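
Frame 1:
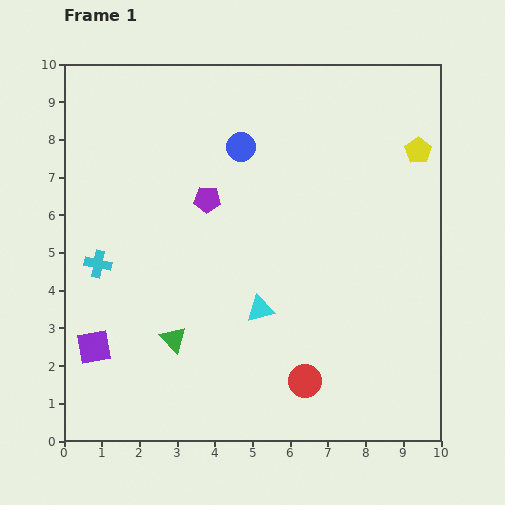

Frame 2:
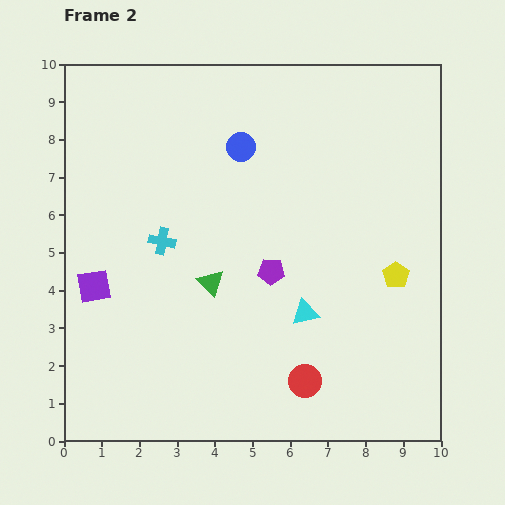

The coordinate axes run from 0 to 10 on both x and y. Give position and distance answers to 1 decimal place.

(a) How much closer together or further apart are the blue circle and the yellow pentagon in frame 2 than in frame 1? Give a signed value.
+0.6

Distance in frame 1: 4.7. Distance in frame 2: 5.3.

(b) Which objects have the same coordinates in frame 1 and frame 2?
the blue circle, the red circle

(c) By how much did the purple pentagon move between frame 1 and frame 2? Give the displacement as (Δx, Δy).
(1.7, -1.9)

The purple pentagon was at (3.8, 6.4) in frame 1 and (5.5, 4.5) in frame 2.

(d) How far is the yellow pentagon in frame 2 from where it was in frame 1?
3.4

The yellow pentagon moved from (9.4, 7.7) to (8.8, 4.4), a distance of √(0.6² + 3.3²) ≈ 3.4.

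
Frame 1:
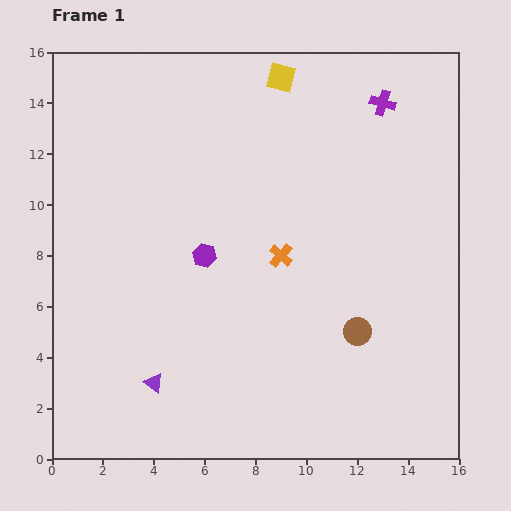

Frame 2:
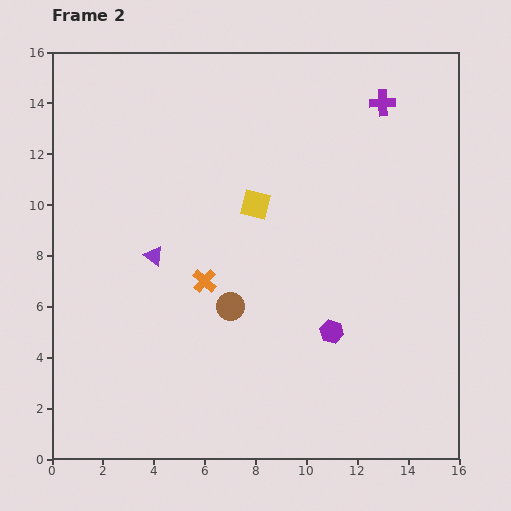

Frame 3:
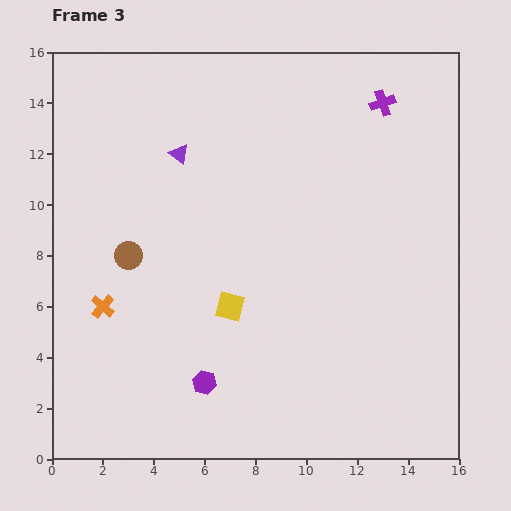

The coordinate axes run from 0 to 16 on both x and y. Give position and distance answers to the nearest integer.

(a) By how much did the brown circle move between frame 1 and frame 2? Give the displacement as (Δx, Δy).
(-5, 1)

The brown circle was at (12, 5) in frame 1 and (7, 6) in frame 2.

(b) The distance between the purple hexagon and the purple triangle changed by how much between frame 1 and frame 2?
+3

Distance in frame 1: 5. Distance in frame 2: 8.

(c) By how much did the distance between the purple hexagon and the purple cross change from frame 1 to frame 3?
+4

Distance in frame 1: 9. Distance in frame 3: 13.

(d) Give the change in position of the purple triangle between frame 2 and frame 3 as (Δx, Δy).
(1, 4)

The purple triangle was at (4, 8) in frame 2 and (5, 12) in frame 3.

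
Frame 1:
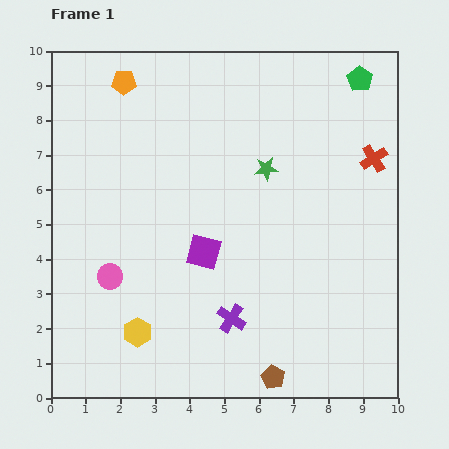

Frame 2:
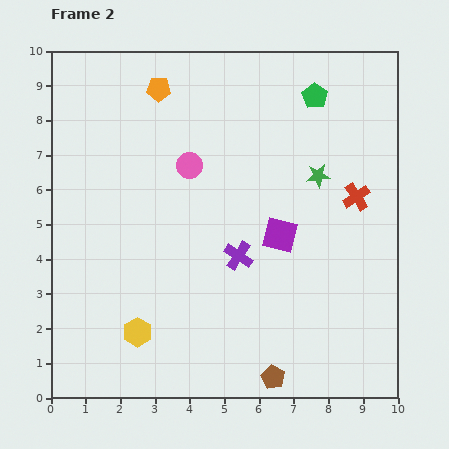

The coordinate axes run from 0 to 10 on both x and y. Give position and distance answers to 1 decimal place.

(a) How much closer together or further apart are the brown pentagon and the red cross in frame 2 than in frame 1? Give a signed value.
-1.2

Distance in frame 1: 6.9. Distance in frame 2: 5.7.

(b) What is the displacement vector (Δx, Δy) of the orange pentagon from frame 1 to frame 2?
(1.0, -0.2)

The orange pentagon was at (2.1, 9.1) in frame 1 and (3.1, 8.9) in frame 2.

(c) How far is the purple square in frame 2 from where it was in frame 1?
2.3

The purple square moved from (4.4, 4.2) to (6.6, 4.7), a distance of √(2.2² + 0.5²) ≈ 2.3.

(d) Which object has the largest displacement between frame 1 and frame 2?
the pink circle

(moved 3.9; next 2.3)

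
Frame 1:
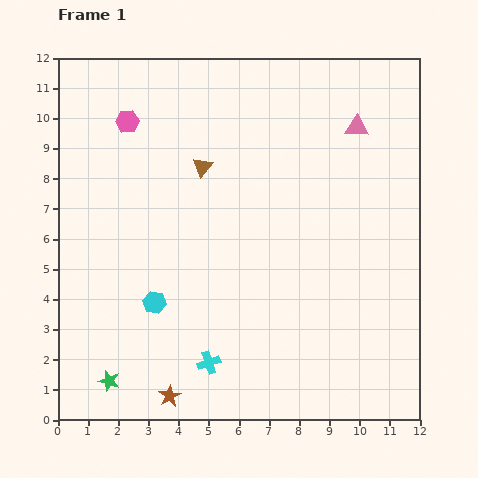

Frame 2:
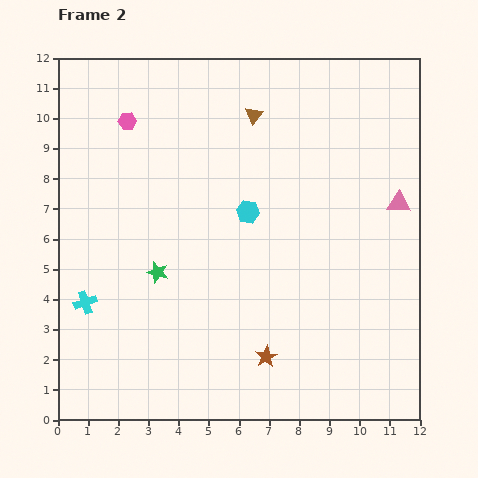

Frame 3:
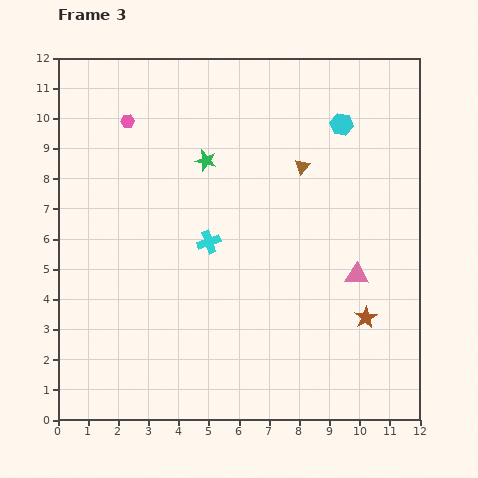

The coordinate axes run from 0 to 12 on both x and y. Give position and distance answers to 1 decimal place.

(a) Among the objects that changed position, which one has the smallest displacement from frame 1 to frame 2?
the brown triangle

(moved 2.4)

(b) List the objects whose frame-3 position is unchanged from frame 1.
the pink hexagon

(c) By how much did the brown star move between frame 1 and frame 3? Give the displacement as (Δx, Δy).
(6.5, 2.6)

The brown star was at (3.7, 0.8) in frame 1 and (10.2, 3.4) in frame 3.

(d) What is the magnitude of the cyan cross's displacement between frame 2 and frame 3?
4.6

The cyan cross moved from (0.9, 3.9) to (5.0, 5.9), a distance of √(4.1² + 2.0²) ≈ 4.6.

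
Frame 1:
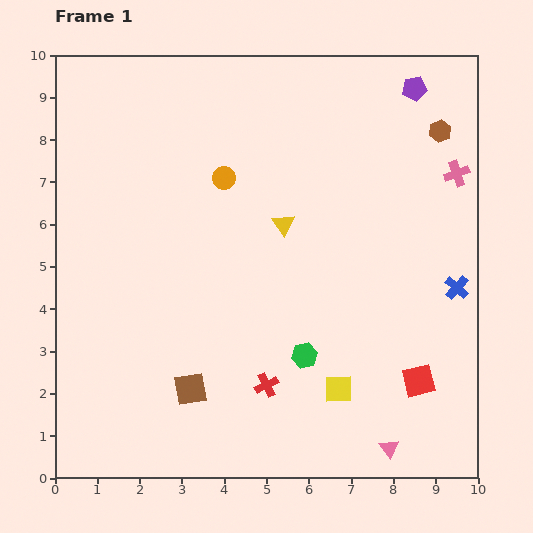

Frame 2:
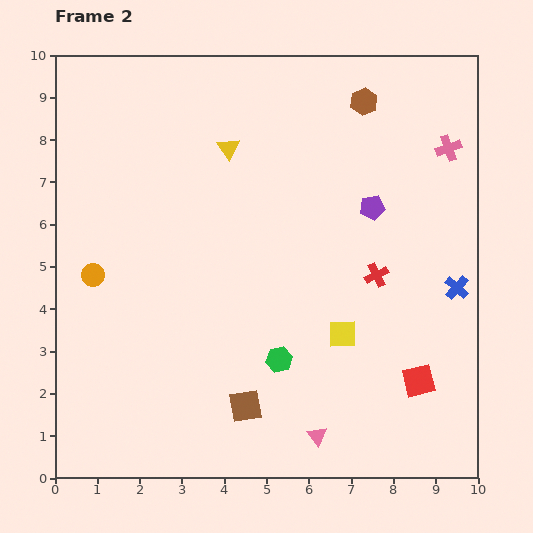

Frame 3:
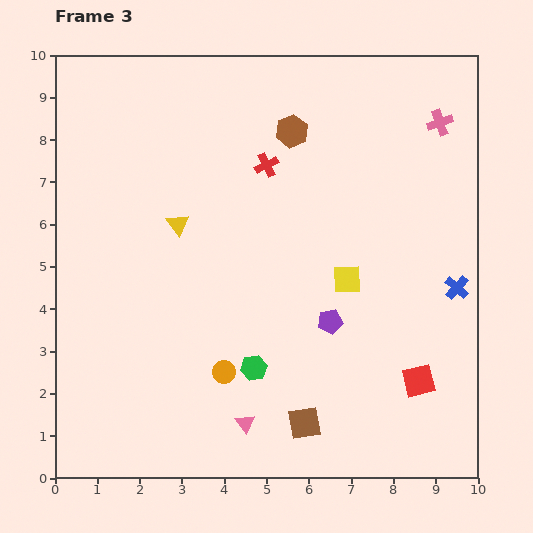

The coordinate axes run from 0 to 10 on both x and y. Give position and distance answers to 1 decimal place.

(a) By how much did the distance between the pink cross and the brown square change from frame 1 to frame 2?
-0.3

Distance in frame 1: 8.1. Distance in frame 2: 7.8.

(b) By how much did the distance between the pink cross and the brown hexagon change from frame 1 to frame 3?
+2.4

Distance in frame 1: 1.1. Distance in frame 3: 3.5.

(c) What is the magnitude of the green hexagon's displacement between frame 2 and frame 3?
0.6

The green hexagon moved from (5.3, 2.8) to (4.7, 2.6), a distance of √(0.6² + 0.2²) ≈ 0.6.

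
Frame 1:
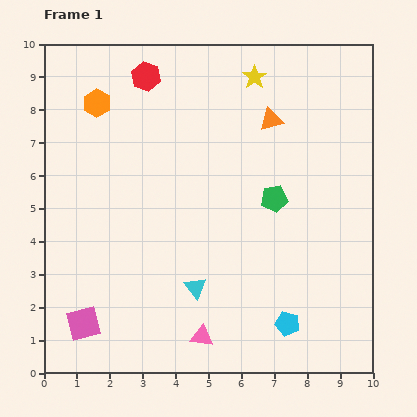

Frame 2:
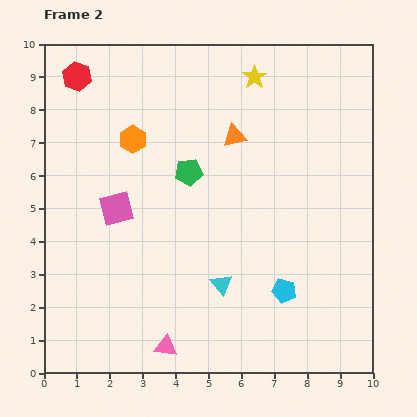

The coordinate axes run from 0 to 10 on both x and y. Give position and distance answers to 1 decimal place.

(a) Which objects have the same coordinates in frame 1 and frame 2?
the yellow star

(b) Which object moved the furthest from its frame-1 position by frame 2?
the pink square

(moved 3.6; next 2.7)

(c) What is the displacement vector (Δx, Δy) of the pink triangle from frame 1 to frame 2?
(-1.1, -0.3)

The pink triangle was at (4.8, 1.1) in frame 1 and (3.7, 0.8) in frame 2.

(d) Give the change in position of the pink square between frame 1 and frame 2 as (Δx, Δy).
(1.0, 3.5)

The pink square was at (1.2, 1.5) in frame 1 and (2.2, 5.0) in frame 2.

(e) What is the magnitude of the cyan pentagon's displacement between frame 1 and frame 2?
1.0

The cyan pentagon moved from (7.4, 1.5) to (7.3, 2.5), a distance of √(0.1² + 1.0²) ≈ 1.0.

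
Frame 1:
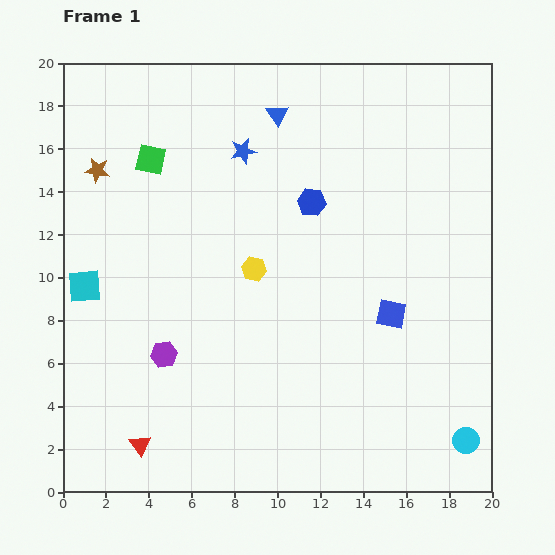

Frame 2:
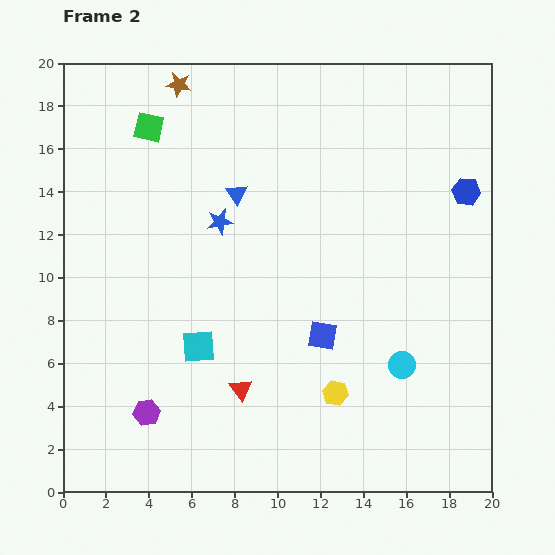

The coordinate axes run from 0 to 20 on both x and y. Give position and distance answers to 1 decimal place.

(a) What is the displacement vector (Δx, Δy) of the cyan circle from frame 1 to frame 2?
(-3.0, 3.5)

The cyan circle was at (18.8, 2.4) in frame 1 and (15.8, 5.9) in frame 2.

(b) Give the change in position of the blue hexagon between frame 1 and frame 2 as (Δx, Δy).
(7.2, 0.5)

The blue hexagon was at (11.6, 13.5) in frame 1 and (18.8, 14.0) in frame 2.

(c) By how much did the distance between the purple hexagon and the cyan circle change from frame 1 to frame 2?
-2.6

Distance in frame 1: 14.7. Distance in frame 2: 12.1.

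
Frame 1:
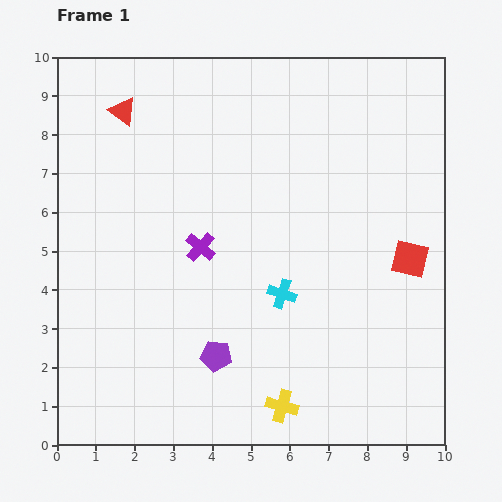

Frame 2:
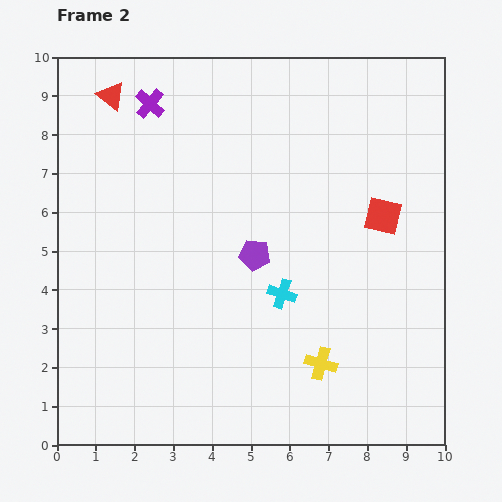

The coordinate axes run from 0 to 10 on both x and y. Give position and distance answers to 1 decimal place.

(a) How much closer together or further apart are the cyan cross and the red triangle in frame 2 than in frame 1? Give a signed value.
+0.5

Distance in frame 1: 6.2. Distance in frame 2: 6.7.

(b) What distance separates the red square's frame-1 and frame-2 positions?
1.3

The red square moved from (9.1, 4.8) to (8.4, 5.9), a distance of √(0.7² + 1.1²) ≈ 1.3.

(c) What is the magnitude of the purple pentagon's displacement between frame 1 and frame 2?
2.8

The purple pentagon moved from (4.1, 2.3) to (5.1, 4.9), a distance of √(1.0² + 2.6²) ≈ 2.8.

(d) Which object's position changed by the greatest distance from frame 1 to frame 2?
the purple cross

(moved 3.9; next 2.8)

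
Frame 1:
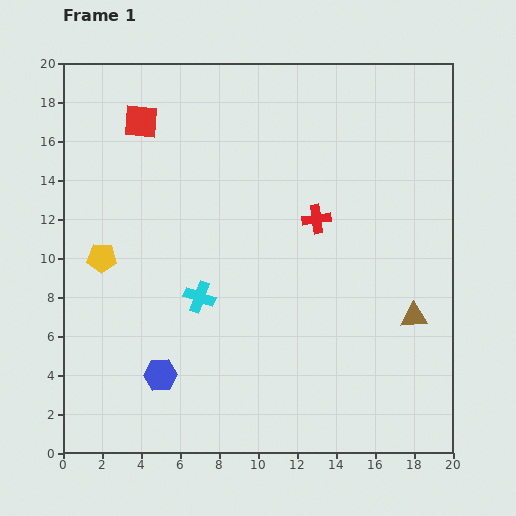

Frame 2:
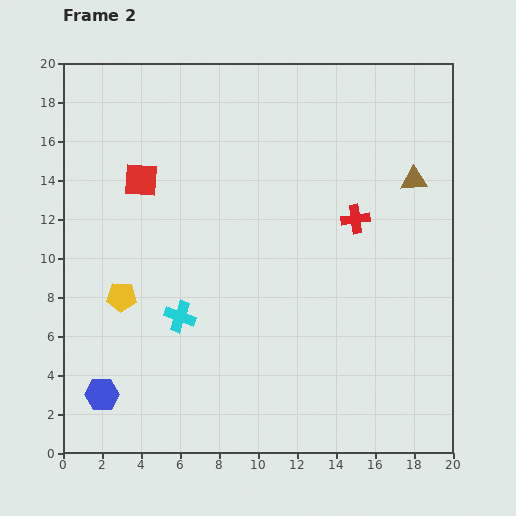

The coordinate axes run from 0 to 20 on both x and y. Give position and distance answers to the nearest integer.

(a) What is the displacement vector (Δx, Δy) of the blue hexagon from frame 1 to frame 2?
(-3, -1)

The blue hexagon was at (5, 4) in frame 1 and (2, 3) in frame 2.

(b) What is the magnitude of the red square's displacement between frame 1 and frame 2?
3

The red square moved from (4, 17) to (4, 14), a distance of √(0² + 3²) ≈ 3.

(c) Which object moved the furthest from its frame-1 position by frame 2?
the brown triangle

(moved 7; next 3)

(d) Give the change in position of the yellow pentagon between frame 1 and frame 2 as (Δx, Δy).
(1, -2)

The yellow pentagon was at (2, 10) in frame 1 and (3, 8) in frame 2.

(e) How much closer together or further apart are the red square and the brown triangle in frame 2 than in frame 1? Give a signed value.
-3

Distance in frame 1: 17. Distance in frame 2: 14.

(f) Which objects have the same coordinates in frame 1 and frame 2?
none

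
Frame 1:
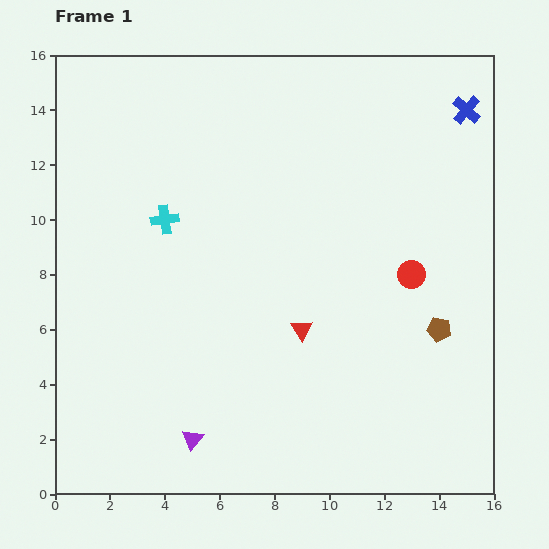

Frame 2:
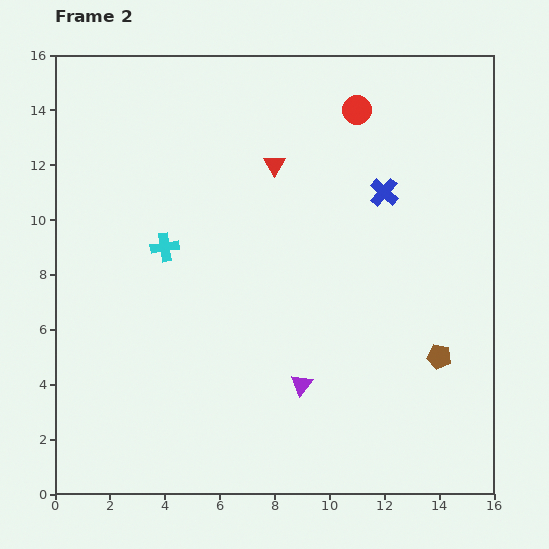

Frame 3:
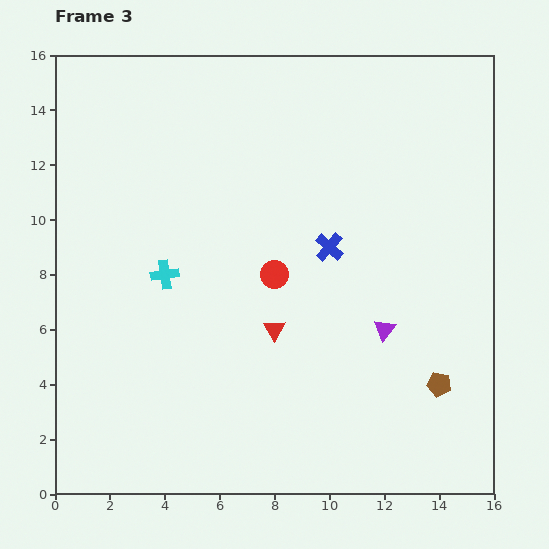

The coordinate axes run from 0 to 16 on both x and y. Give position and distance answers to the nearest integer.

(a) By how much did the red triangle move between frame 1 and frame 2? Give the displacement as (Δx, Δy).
(-1, 6)

The red triangle was at (9, 6) in frame 1 and (8, 12) in frame 2.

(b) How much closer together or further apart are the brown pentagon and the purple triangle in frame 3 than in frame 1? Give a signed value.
-7

Distance in frame 1: 10. Distance in frame 3: 3.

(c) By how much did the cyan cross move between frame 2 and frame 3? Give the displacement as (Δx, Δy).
(0, -1)

The cyan cross was at (4, 9) in frame 2 and (4, 8) in frame 3.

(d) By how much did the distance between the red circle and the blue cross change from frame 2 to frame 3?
-1

Distance in frame 2: 3. Distance in frame 3: 2.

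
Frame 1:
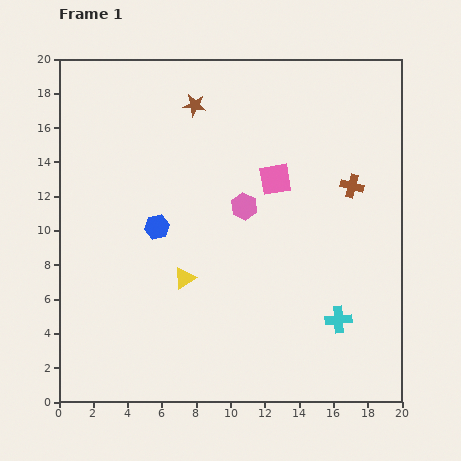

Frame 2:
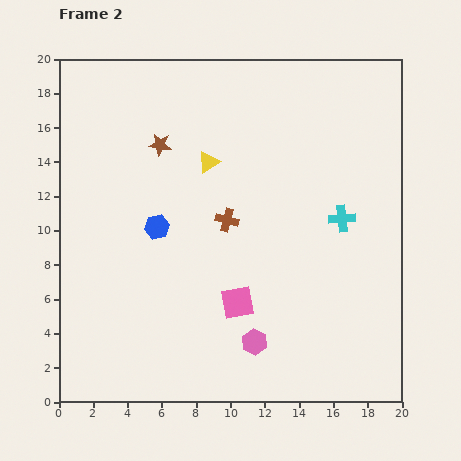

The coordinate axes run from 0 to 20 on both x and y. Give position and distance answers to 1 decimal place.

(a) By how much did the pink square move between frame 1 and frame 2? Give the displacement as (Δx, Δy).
(-2.2, -7.2)

The pink square was at (12.6, 13.0) in frame 1 and (10.4, 5.8) in frame 2.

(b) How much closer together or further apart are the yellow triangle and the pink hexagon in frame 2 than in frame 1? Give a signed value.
+5.3

Distance in frame 1: 5.5. Distance in frame 2: 10.8.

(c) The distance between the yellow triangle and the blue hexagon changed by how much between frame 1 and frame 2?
+1.4

Distance in frame 1: 3.4. Distance in frame 2: 4.8.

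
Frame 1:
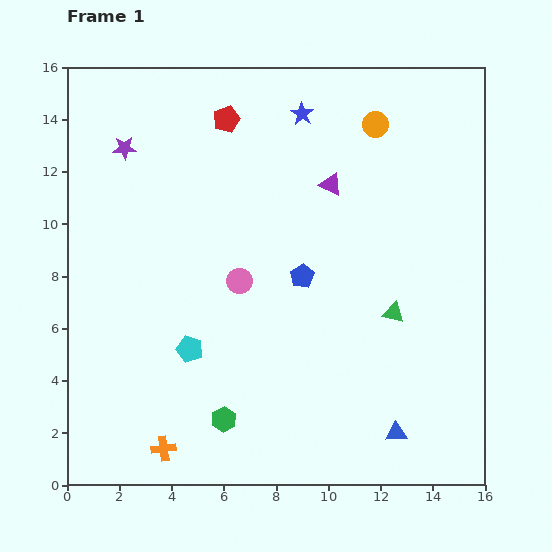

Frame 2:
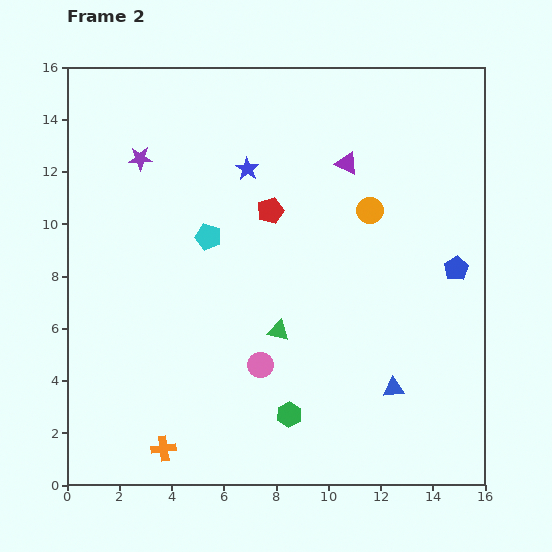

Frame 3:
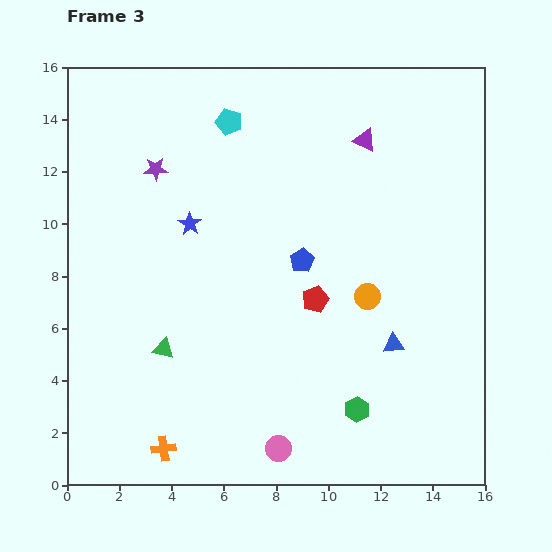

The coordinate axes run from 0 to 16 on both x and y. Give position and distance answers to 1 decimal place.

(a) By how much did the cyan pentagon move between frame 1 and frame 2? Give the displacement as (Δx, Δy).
(0.7, 4.3)

The cyan pentagon was at (4.7, 5.2) in frame 1 and (5.4, 9.5) in frame 2.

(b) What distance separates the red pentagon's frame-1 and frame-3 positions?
7.7

The red pentagon moved from (6.1, 14.0) to (9.5, 7.1), a distance of √(3.4² + 6.9²) ≈ 7.7.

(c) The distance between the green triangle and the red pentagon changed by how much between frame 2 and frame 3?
+1.5

Distance in frame 2: 4.6. Distance in frame 3: 6.1.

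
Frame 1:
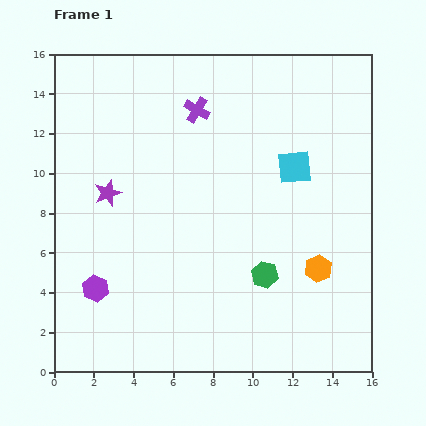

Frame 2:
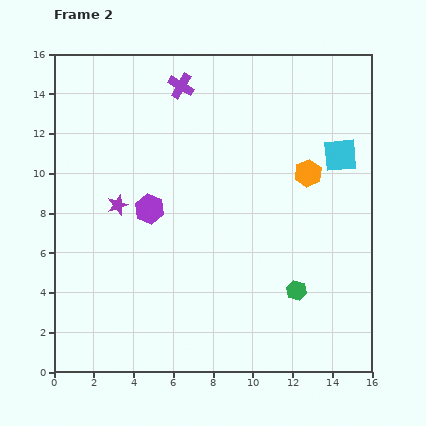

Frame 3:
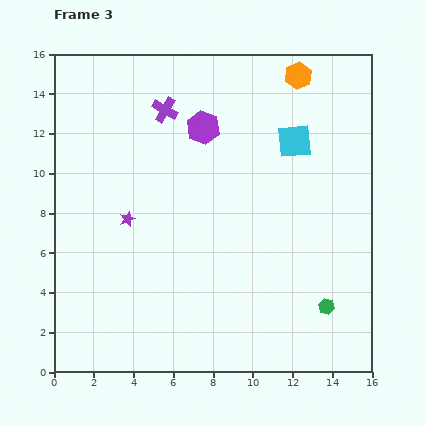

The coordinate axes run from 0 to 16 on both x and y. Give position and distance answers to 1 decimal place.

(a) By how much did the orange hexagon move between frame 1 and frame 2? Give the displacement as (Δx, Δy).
(-0.5, 4.8)

The orange hexagon was at (13.3, 5.2) in frame 1 and (12.8, 10.0) in frame 2.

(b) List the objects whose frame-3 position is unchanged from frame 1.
none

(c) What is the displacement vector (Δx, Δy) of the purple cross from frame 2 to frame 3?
(-0.8, -1.2)

The purple cross was at (6.4, 14.4) in frame 2 and (5.6, 13.2) in frame 3.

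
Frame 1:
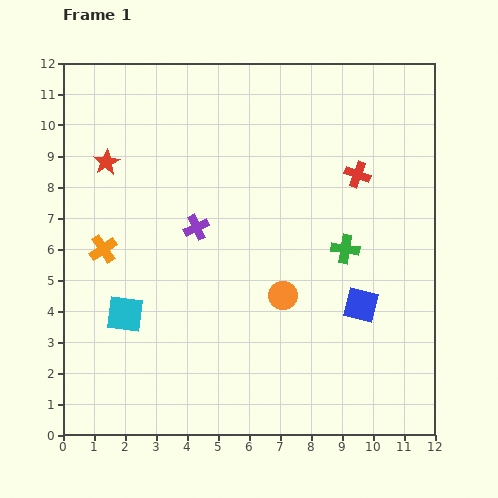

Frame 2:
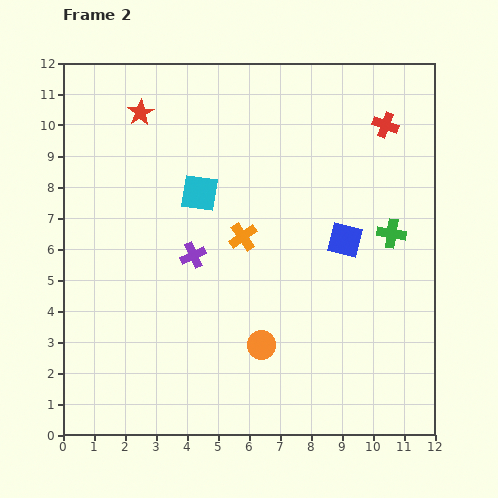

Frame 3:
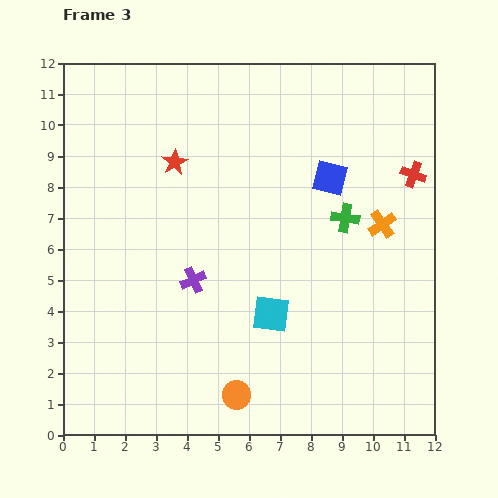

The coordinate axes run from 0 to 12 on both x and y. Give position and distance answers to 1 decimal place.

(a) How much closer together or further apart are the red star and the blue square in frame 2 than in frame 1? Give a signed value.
-1.6

Distance in frame 1: 9.4. Distance in frame 2: 7.8.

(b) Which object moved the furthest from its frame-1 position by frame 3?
the orange cross

(moved 9.0; next 4.7)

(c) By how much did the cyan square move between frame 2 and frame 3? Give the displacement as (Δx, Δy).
(2.3, -3.9)

The cyan square was at (4.4, 7.8) in frame 2 and (6.7, 3.9) in frame 3.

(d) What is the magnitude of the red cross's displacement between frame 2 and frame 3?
1.8

The red cross moved from (10.4, 10.0) to (11.3, 8.4), a distance of √(0.9² + 1.6²) ≈ 1.8.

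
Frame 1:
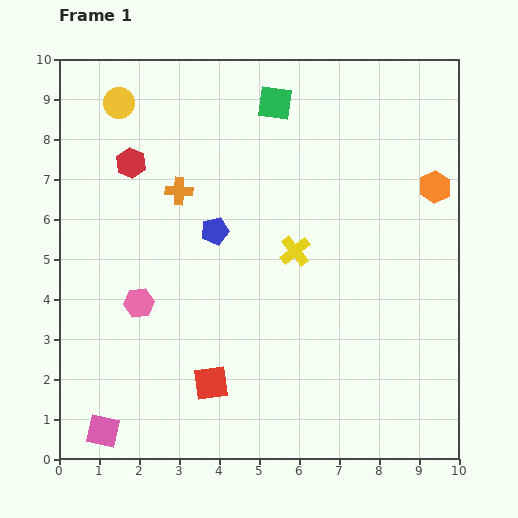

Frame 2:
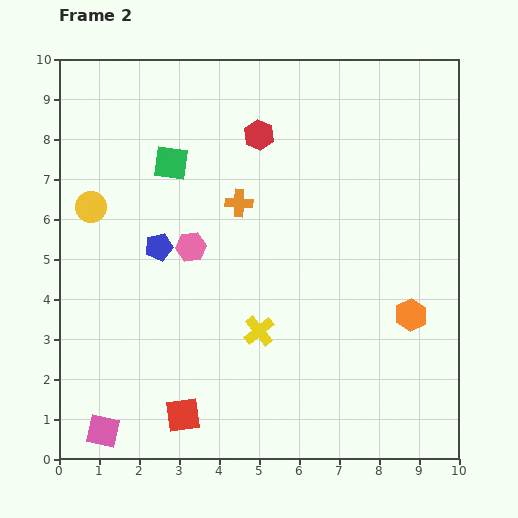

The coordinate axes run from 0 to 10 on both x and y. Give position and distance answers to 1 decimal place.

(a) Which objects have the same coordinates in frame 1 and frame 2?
the pink square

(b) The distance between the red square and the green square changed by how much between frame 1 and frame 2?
-0.9

Distance in frame 1: 7.2. Distance in frame 2: 6.3.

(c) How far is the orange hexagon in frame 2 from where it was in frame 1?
3.3

The orange hexagon moved from (9.4, 6.8) to (8.8, 3.6), a distance of √(0.6² + 3.2²) ≈ 3.3.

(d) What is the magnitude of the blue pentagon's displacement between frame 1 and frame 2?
1.5

The blue pentagon moved from (3.9, 5.7) to (2.5, 5.3), a distance of √(1.4² + 0.4²) ≈ 1.5.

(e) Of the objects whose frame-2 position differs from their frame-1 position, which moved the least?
the red square

(moved 1.1)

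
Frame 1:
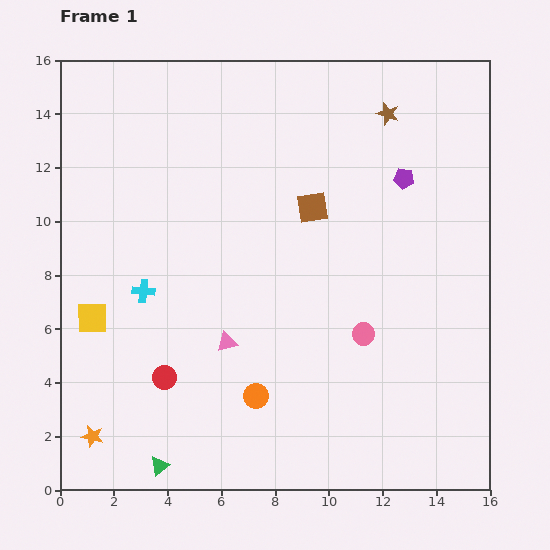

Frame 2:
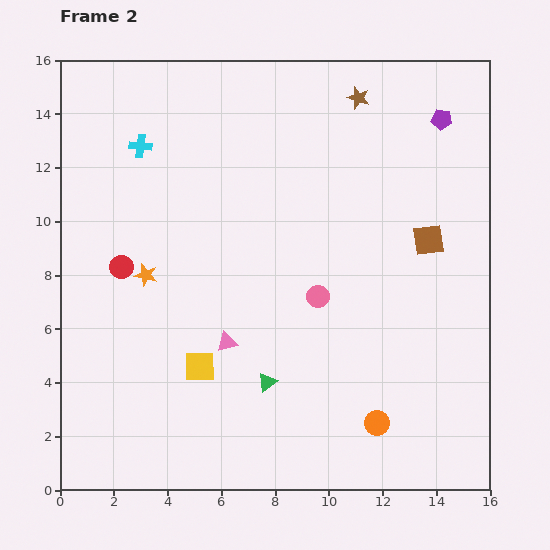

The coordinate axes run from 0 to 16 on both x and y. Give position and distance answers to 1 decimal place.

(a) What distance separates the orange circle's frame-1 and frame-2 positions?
4.6

The orange circle moved from (7.3, 3.5) to (11.8, 2.5), a distance of √(4.5² + 1.0²) ≈ 4.6.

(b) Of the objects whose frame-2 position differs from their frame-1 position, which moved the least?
the brown star

(moved 1.3)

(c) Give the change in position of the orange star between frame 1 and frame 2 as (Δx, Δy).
(2.0, 6.0)

The orange star was at (1.2, 2.0) in frame 1 and (3.2, 8.0) in frame 2.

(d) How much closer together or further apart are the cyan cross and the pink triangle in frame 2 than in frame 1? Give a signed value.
+4.4

Distance in frame 1: 3.6. Distance in frame 2: 8.0.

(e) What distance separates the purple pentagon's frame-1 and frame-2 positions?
2.6

The purple pentagon moved from (12.8, 11.6) to (14.2, 13.8), a distance of √(1.4² + 2.2²) ≈ 2.6.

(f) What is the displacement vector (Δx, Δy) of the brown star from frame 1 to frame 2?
(-1.1, 0.6)

The brown star was at (12.2, 14.0) in frame 1 and (11.1, 14.6) in frame 2.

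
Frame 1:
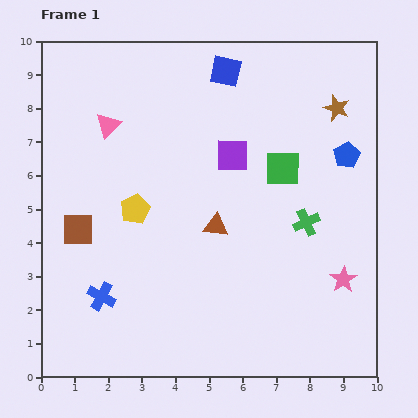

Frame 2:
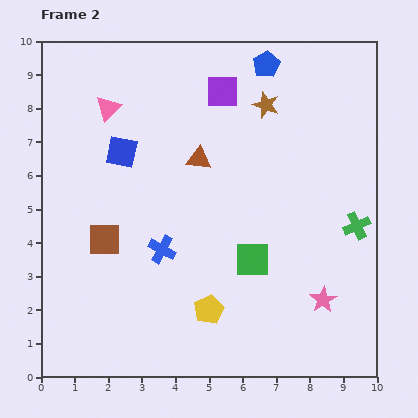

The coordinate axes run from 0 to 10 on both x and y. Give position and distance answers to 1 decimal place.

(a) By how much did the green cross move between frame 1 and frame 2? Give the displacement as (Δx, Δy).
(1.5, -0.1)

The green cross was at (7.9, 4.6) in frame 1 and (9.4, 4.5) in frame 2.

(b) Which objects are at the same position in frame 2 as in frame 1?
none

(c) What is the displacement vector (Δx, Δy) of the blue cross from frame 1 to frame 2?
(1.8, 1.4)

The blue cross was at (1.8, 2.4) in frame 1 and (3.6, 3.8) in frame 2.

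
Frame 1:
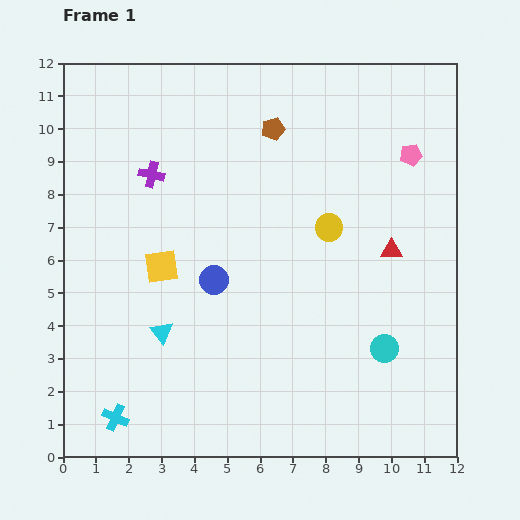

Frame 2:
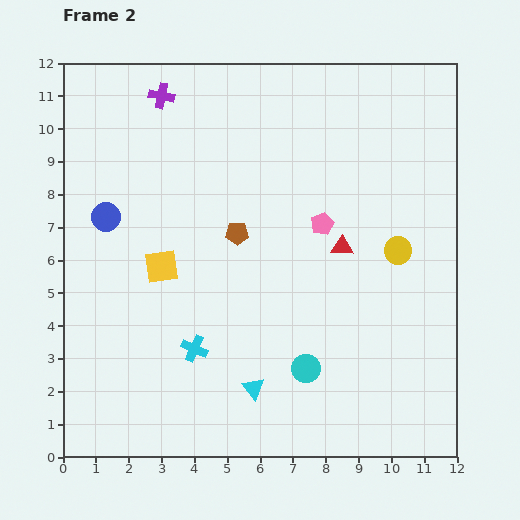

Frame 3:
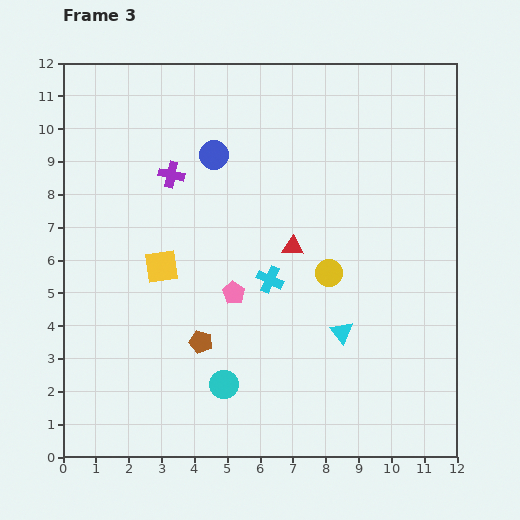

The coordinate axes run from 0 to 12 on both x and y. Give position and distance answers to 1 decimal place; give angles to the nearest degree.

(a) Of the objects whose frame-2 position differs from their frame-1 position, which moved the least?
the red triangle

(moved 1.5)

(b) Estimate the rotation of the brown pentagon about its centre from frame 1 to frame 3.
30° clockwise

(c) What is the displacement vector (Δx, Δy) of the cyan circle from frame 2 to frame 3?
(-2.5, -0.5)

The cyan circle was at (7.4, 2.7) in frame 2 and (4.9, 2.2) in frame 3.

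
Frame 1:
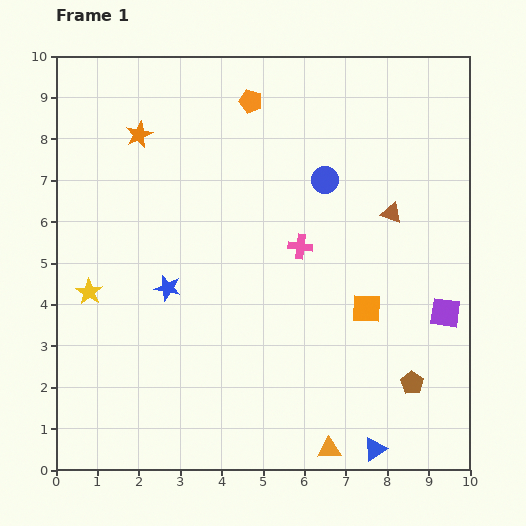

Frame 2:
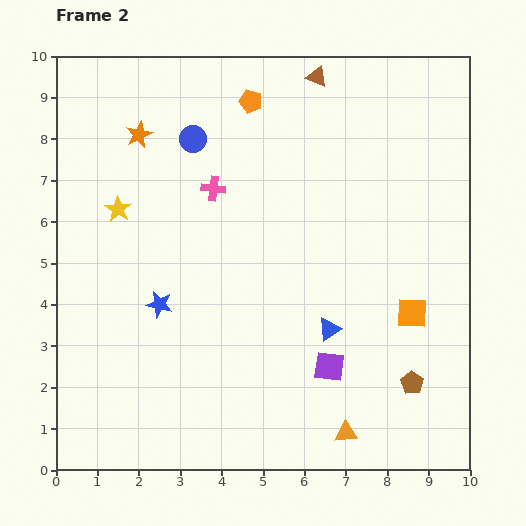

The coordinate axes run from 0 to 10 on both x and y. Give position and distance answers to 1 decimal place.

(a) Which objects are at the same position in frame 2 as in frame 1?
the brown pentagon, the orange star, the orange pentagon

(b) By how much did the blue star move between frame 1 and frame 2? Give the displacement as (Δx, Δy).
(-0.2, -0.4)

The blue star was at (2.7, 4.4) in frame 1 and (2.5, 4.0) in frame 2.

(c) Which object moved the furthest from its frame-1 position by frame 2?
the brown triangle

(moved 3.8; next 3.4)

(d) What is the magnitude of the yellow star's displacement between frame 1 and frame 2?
2.1

The yellow star moved from (0.8, 4.3) to (1.5, 6.3), a distance of √(0.7² + 2.0²) ≈ 2.1.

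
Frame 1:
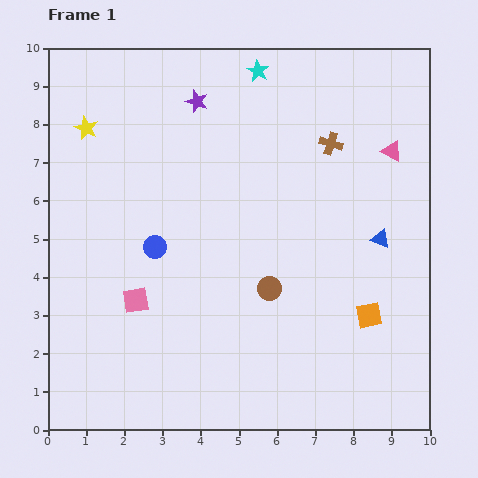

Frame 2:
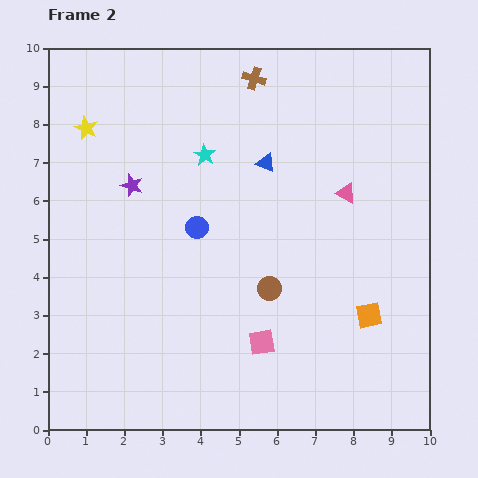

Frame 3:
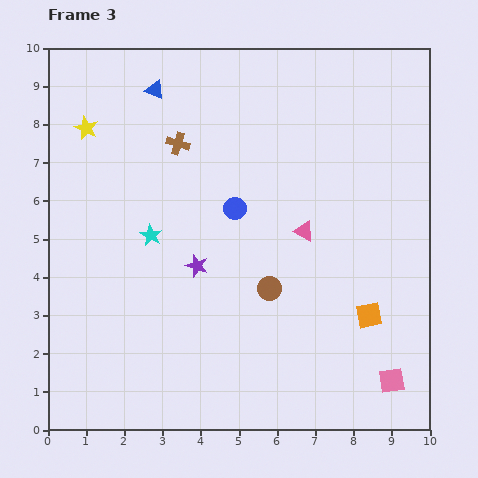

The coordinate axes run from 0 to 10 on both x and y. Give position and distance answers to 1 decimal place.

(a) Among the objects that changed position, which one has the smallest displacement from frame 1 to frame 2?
the blue circle

(moved 1.2)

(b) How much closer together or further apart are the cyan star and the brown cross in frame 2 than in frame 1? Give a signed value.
-0.3

Distance in frame 1: 2.7. Distance in frame 2: 2.4.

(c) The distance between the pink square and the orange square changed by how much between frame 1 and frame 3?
-4.3

Distance in frame 1: 6.1. Distance in frame 3: 1.8.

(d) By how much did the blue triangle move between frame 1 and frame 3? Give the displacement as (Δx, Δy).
(-5.9, 3.9)

The blue triangle was at (8.7, 5.0) in frame 1 and (2.8, 8.9) in frame 3.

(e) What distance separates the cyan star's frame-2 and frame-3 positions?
2.5

The cyan star moved from (4.1, 7.2) to (2.7, 5.1), a distance of √(1.4² + 2.1²) ≈ 2.5.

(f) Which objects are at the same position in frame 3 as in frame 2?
the brown circle, the yellow star, the orange square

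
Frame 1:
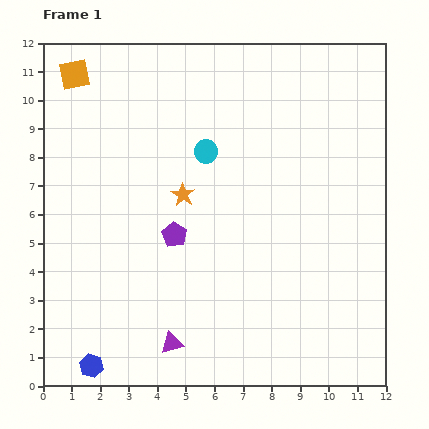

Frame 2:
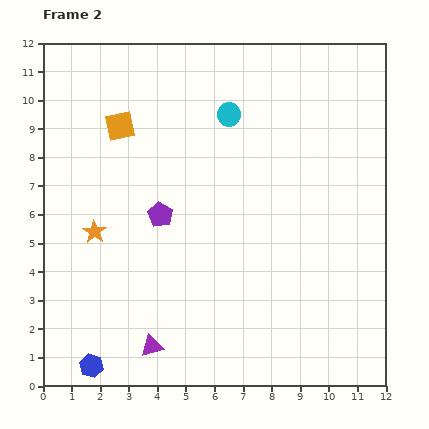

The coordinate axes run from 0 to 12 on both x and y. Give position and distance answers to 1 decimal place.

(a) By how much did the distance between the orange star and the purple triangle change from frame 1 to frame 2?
-0.7

Distance in frame 1: 5.2. Distance in frame 2: 4.5.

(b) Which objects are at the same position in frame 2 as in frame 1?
the blue hexagon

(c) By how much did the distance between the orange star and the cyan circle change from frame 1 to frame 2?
+4.5

Distance in frame 1: 1.7. Distance in frame 2: 6.2.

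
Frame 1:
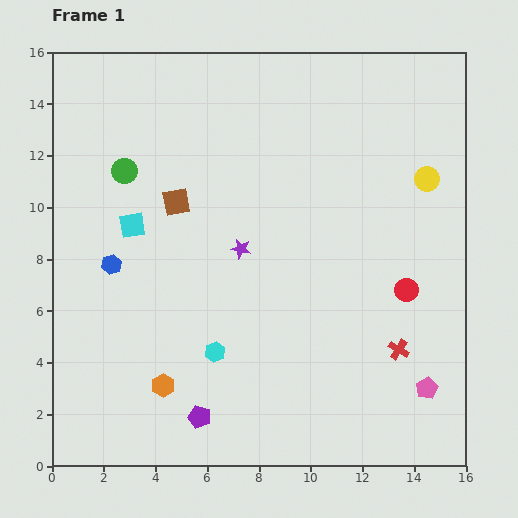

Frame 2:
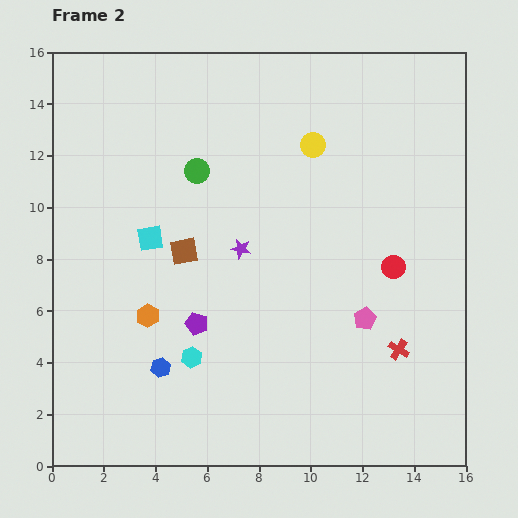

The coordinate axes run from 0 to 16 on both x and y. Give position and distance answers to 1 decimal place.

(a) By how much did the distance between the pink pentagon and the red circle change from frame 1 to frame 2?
-1.6

Distance in frame 1: 3.9. Distance in frame 2: 2.3.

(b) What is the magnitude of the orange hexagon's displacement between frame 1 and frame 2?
2.8

The orange hexagon moved from (4.3, 3.1) to (3.7, 5.8), a distance of √(0.6² + 2.7²) ≈ 2.8.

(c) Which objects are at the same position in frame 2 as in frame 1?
the red cross, the purple star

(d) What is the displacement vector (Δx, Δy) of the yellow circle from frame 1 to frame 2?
(-4.4, 1.3)

The yellow circle was at (14.5, 11.1) in frame 1 and (10.1, 12.4) in frame 2.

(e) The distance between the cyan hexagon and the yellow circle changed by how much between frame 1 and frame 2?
-1.1

Distance in frame 1: 10.6. Distance in frame 2: 9.5.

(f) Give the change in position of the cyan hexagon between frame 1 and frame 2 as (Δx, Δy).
(-0.9, -0.2)

The cyan hexagon was at (6.3, 4.4) in frame 1 and (5.4, 4.2) in frame 2.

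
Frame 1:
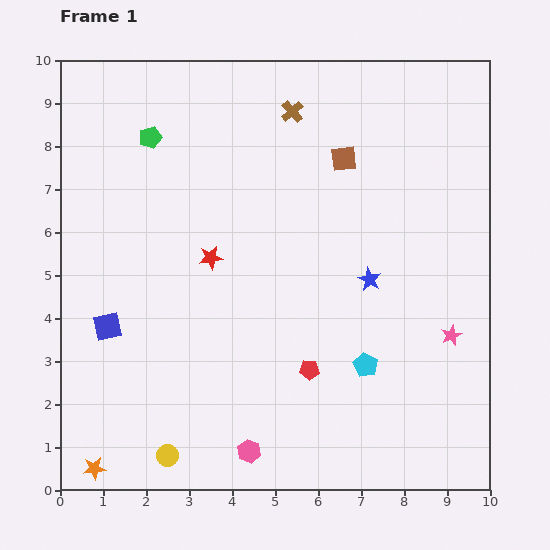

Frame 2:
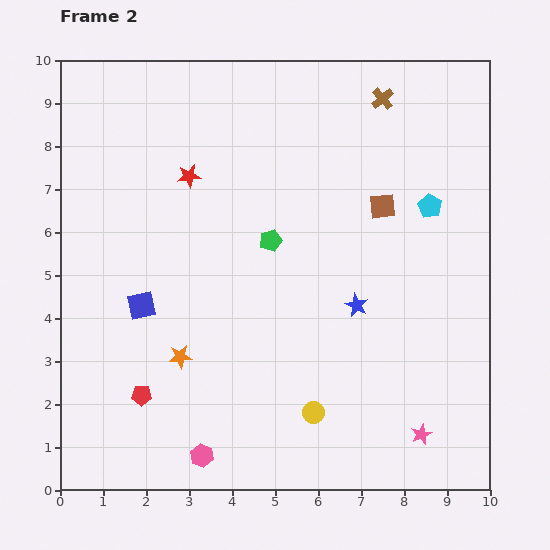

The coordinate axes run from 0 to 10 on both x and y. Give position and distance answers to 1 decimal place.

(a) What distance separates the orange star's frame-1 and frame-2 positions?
3.3

The orange star moved from (0.8, 0.5) to (2.8, 3.1), a distance of √(2.0² + 2.6²) ≈ 3.3.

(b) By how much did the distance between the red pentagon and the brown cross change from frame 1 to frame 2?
+2.9

Distance in frame 1: 6.0. Distance in frame 2: 8.9.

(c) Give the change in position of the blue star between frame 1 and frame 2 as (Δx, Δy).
(-0.3, -0.6)

The blue star was at (7.2, 4.9) in frame 1 and (6.9, 4.3) in frame 2.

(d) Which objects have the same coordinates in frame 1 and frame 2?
none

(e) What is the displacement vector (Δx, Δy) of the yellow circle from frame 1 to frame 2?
(3.4, 1.0)

The yellow circle was at (2.5, 0.8) in frame 1 and (5.9, 1.8) in frame 2.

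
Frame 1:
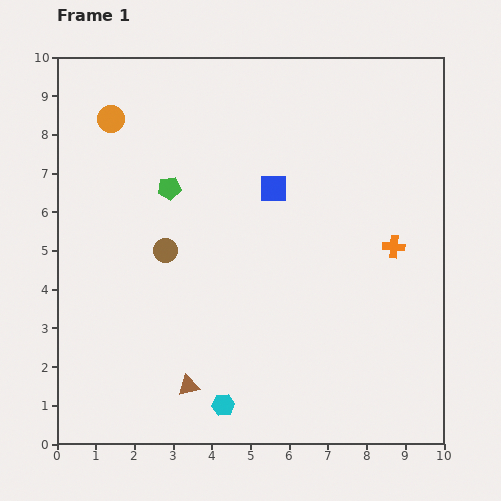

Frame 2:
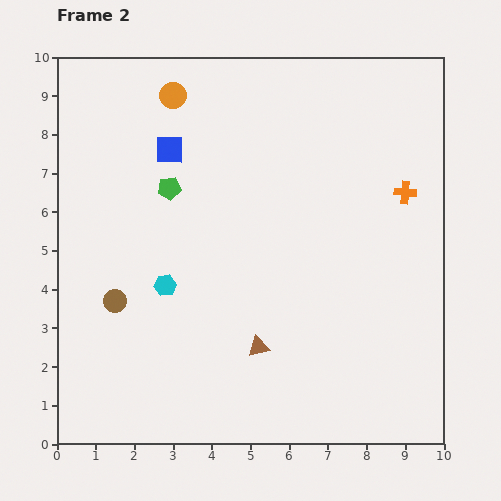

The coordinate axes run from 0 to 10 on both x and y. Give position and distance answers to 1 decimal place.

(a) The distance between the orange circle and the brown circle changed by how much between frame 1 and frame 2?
+1.8

Distance in frame 1: 3.7. Distance in frame 2: 5.5.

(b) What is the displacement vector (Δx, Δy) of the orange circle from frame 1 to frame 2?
(1.6, 0.6)

The orange circle was at (1.4, 8.4) in frame 1 and (3.0, 9.0) in frame 2.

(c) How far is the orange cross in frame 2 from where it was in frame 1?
1.4

The orange cross moved from (8.7, 5.1) to (9.0, 6.5), a distance of √(0.3² + 1.4²) ≈ 1.4.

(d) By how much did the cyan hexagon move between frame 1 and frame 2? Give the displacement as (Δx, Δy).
(-1.5, 3.1)

The cyan hexagon was at (4.3, 1.0) in frame 1 and (2.8, 4.1) in frame 2.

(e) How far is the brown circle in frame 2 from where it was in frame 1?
1.8

The brown circle moved from (2.8, 5.0) to (1.5, 3.7), a distance of √(1.3² + 1.3²) ≈ 1.8.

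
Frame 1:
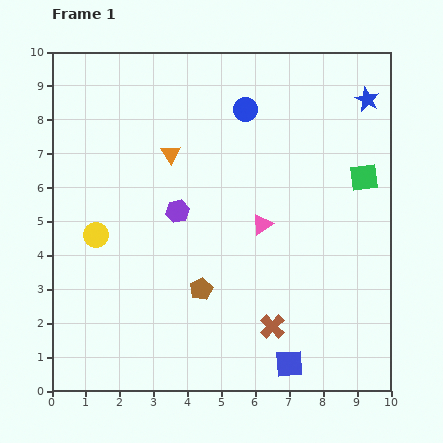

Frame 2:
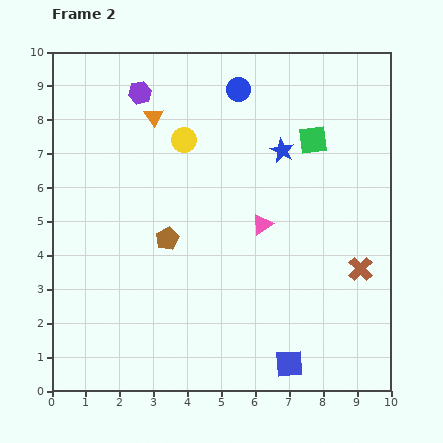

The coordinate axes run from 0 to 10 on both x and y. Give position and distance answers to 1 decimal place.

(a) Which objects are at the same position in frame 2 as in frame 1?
the pink triangle, the blue square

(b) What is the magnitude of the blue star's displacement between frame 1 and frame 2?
2.9

The blue star moved from (9.3, 8.6) to (6.8, 7.1), a distance of √(2.5² + 1.5²) ≈ 2.9.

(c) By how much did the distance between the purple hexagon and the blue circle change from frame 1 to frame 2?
-0.7

Distance in frame 1: 3.6. Distance in frame 2: 2.9.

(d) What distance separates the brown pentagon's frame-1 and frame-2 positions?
1.8

The brown pentagon moved from (4.4, 3.0) to (3.4, 4.5), a distance of √(1.0² + 1.5²) ≈ 1.8.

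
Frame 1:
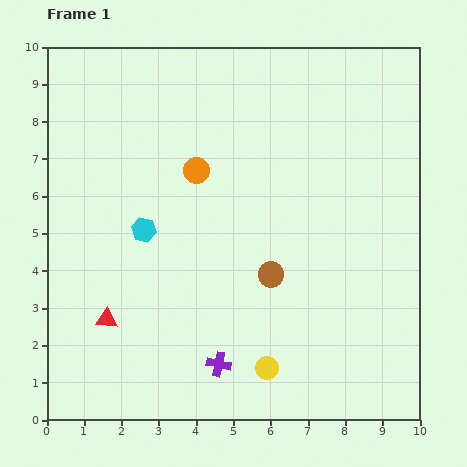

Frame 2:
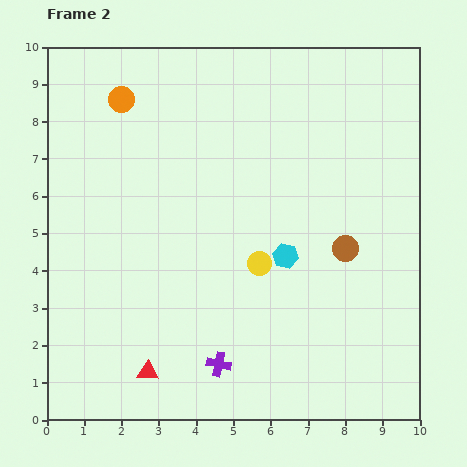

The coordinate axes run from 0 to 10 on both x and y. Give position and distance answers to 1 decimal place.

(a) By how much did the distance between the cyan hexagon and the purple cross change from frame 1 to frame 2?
-0.7

Distance in frame 1: 4.1. Distance in frame 2: 3.4.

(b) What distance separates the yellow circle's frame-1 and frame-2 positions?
2.8

The yellow circle moved from (5.9, 1.4) to (5.7, 4.2), a distance of √(0.2² + 2.8²) ≈ 2.8.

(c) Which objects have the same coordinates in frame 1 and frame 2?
the purple cross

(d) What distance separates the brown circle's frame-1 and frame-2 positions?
2.1

The brown circle moved from (6.0, 3.9) to (8.0, 4.6), a distance of √(2.0² + 0.7²) ≈ 2.1.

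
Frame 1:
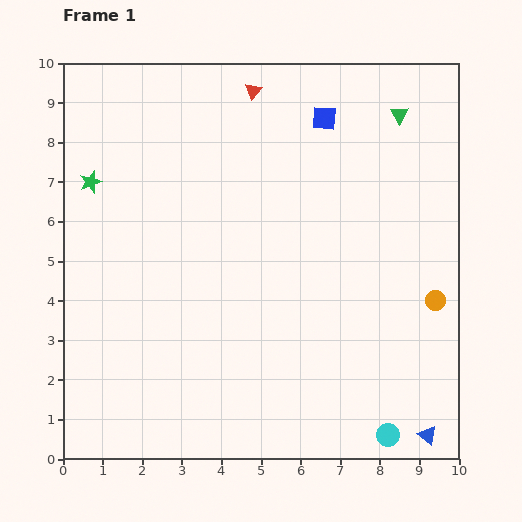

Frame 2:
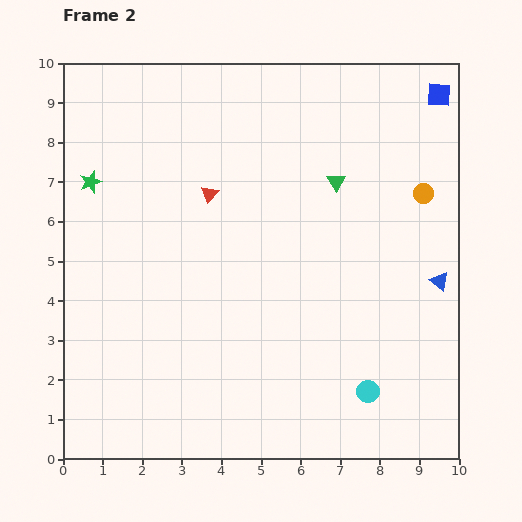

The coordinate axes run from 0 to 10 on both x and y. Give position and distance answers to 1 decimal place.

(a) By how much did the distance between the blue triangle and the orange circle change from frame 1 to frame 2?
-1.2

Distance in frame 1: 3.4. Distance in frame 2: 2.2.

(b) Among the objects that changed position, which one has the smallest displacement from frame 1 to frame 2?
the cyan circle

(moved 1.2)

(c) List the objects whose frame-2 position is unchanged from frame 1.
the green star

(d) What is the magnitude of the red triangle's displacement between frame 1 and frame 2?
2.8

The red triangle moved from (4.8, 9.3) to (3.7, 6.7), a distance of √(1.1² + 2.6²) ≈ 2.8.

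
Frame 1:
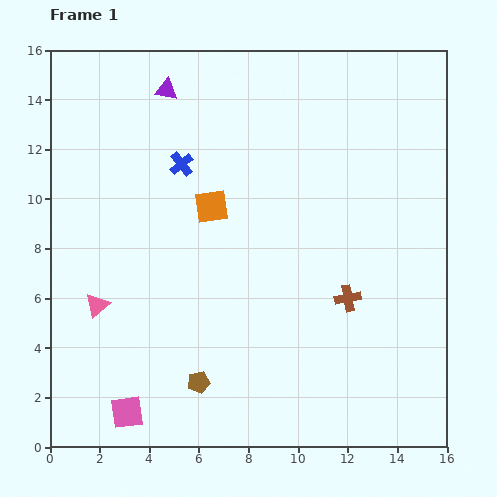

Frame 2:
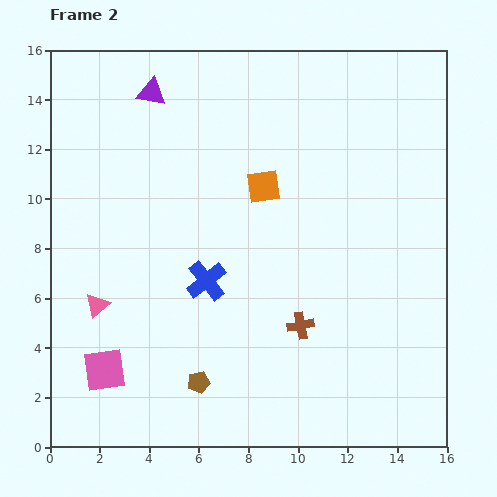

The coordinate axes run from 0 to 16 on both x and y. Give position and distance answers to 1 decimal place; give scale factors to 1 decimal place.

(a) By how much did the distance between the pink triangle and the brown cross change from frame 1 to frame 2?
-1.9

Distance in frame 1: 10.1. Distance in frame 2: 8.2.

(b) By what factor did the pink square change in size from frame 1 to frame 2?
1.3×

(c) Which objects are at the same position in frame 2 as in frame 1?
the brown pentagon, the pink triangle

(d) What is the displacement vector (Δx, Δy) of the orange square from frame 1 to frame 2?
(2.1, 0.8)

The orange square was at (6.5, 9.7) in frame 1 and (8.6, 10.5) in frame 2.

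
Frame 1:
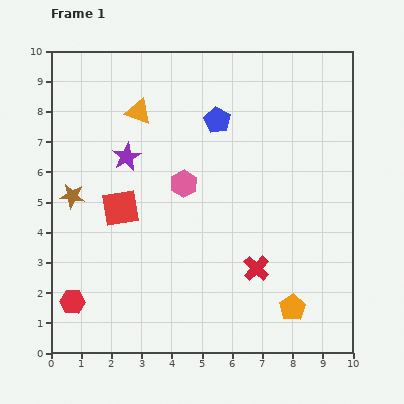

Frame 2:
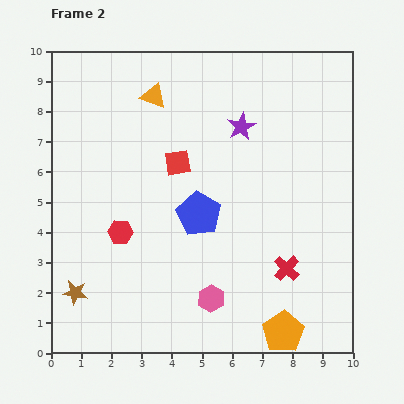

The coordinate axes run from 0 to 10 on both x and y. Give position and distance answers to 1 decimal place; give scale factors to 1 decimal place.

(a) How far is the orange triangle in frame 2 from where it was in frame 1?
0.7

The orange triangle moved from (2.9, 8.0) to (3.4, 8.5), a distance of √(0.5² + 0.5²) ≈ 0.7.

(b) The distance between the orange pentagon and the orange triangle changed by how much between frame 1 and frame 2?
+0.6

Distance in frame 1: 8.3. Distance in frame 2: 8.9.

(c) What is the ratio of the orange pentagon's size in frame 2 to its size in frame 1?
1.6×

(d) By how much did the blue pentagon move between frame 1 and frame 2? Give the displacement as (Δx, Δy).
(-0.6, -3.1)

The blue pentagon was at (5.5, 7.7) in frame 1 and (4.9, 4.6) in frame 2.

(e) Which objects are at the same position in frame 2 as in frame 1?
none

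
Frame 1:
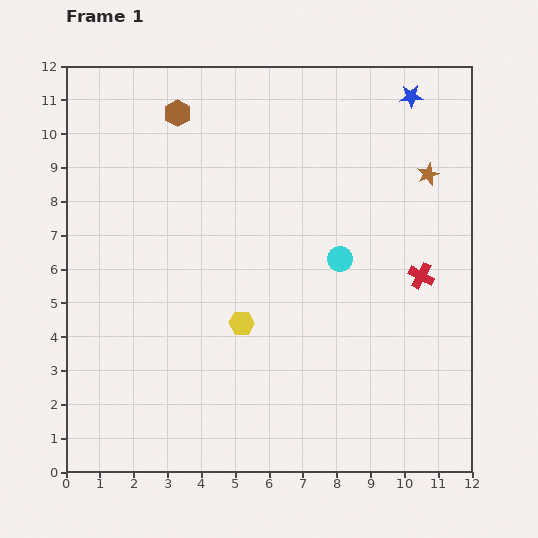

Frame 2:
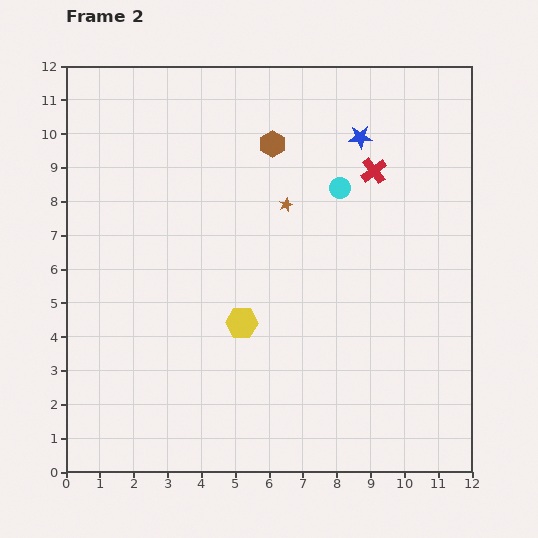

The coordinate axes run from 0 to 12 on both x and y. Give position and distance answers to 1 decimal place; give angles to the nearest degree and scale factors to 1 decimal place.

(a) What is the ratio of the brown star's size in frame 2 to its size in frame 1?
0.6×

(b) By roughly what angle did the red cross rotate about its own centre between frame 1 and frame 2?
25° clockwise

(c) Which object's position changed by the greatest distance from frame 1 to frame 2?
the brown star

(moved 4.3; next 3.4)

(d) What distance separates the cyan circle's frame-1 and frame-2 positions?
2.1

The cyan circle moved from (8.1, 6.3) to (8.1, 8.4), a distance of √(0.0² + 2.1²) ≈ 2.1.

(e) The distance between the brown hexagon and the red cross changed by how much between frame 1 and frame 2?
-5.6

Distance in frame 1: 8.7. Distance in frame 2: 3.1.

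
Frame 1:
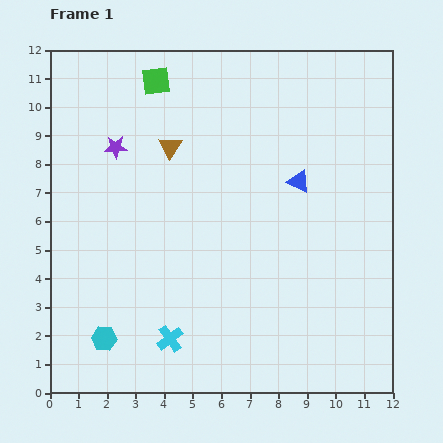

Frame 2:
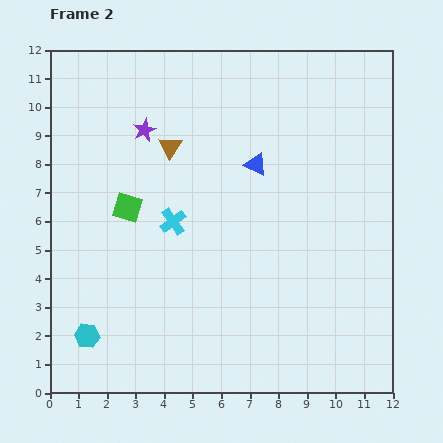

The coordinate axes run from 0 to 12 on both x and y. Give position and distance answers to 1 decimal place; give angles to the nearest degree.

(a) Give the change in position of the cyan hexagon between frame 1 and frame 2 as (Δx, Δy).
(-0.6, 0.1)

The cyan hexagon was at (1.9, 1.9) in frame 1 and (1.3, 2.0) in frame 2.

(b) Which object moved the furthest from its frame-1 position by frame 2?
the green square

(moved 4.5; next 4.1)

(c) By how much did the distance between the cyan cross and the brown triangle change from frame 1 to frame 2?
-4.1

Distance in frame 1: 6.7. Distance in frame 2: 2.6.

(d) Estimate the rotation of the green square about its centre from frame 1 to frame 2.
24° clockwise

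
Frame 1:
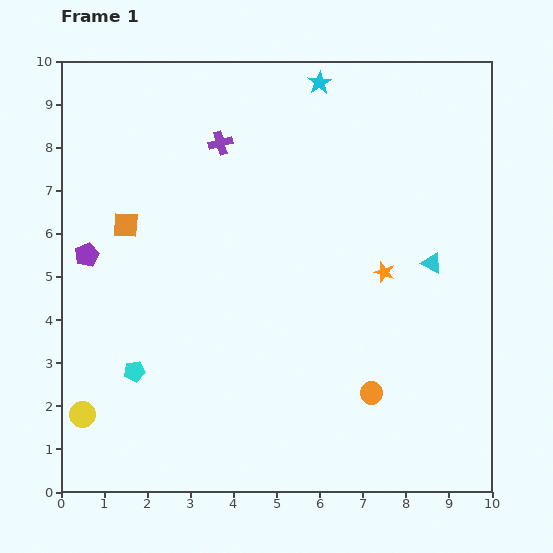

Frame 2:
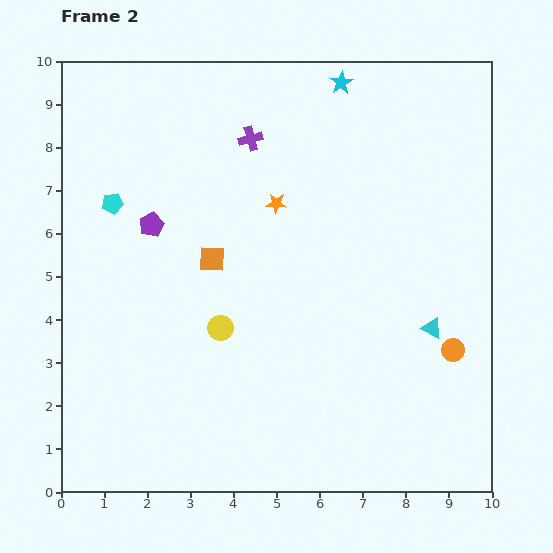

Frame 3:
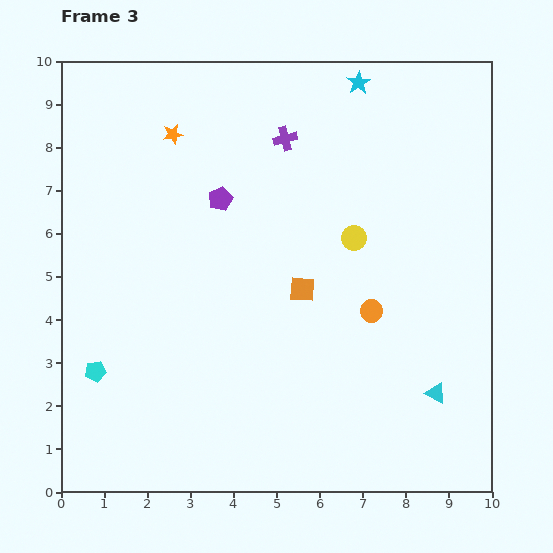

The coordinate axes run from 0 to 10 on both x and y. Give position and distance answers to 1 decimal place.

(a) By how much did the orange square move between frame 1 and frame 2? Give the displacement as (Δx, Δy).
(2.0, -0.8)

The orange square was at (1.5, 6.2) in frame 1 and (3.5, 5.4) in frame 2.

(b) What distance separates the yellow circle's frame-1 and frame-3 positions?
7.5

The yellow circle moved from (0.5, 1.8) to (6.8, 5.9), a distance of √(6.3² + 4.1²) ≈ 7.5.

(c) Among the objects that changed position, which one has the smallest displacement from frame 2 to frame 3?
the cyan star

(moved 0.4)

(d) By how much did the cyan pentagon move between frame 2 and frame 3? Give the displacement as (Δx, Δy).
(-0.4, -3.9)

The cyan pentagon was at (1.2, 6.7) in frame 2 and (0.8, 2.8) in frame 3.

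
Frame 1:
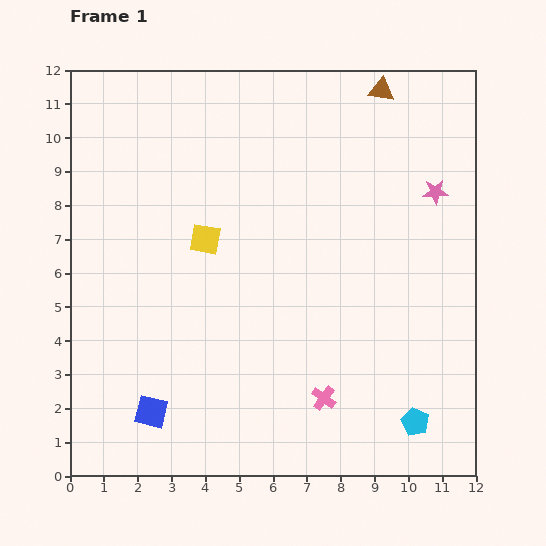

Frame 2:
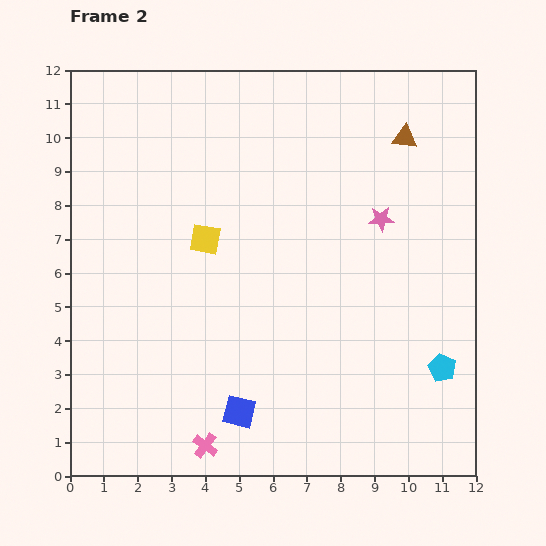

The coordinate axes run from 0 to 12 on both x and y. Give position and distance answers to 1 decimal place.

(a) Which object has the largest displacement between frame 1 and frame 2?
the pink cross

(moved 3.8; next 2.6)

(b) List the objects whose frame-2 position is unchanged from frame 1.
the yellow square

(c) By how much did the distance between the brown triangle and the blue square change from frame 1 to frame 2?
-2.2

Distance in frame 1: 11.7. Distance in frame 2: 9.5.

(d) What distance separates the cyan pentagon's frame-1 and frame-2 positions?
1.8

The cyan pentagon moved from (10.2, 1.6) to (11.0, 3.2), a distance of √(0.8² + 1.6²) ≈ 1.8.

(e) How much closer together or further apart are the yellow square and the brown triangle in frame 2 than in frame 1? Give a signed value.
-0.2

Distance in frame 1: 6.8. Distance in frame 2: 6.6.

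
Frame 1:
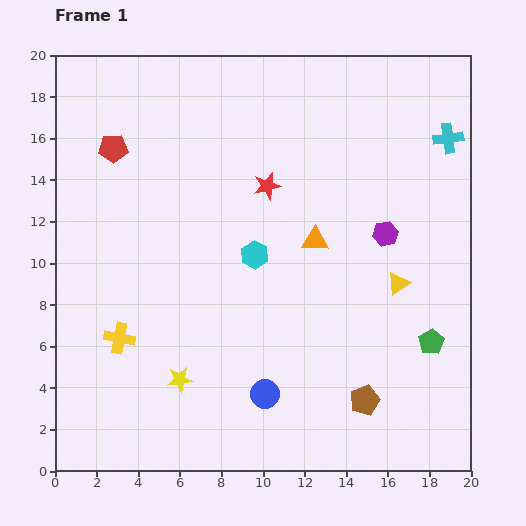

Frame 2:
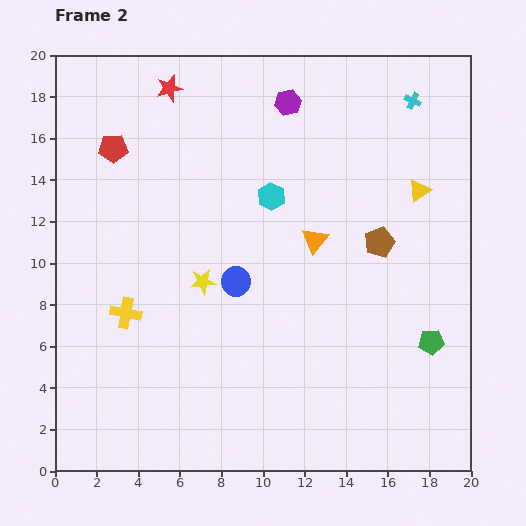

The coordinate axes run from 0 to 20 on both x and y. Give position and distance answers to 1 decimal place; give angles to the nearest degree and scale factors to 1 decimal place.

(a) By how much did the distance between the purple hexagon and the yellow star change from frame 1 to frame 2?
-2.6

Distance in frame 1: 12.1. Distance in frame 2: 9.5.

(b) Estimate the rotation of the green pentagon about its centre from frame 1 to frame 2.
26° clockwise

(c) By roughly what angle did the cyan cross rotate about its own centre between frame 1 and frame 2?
32° clockwise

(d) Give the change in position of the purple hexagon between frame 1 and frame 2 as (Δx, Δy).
(-4.7, 6.3)

The purple hexagon was at (15.9, 11.4) in frame 1 and (11.2, 17.7) in frame 2.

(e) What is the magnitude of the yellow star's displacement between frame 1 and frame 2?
4.8

The yellow star moved from (6.0, 4.4) to (7.1, 9.1), a distance of √(1.1² + 4.7²) ≈ 4.8.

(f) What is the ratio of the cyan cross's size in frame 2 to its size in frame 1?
0.6×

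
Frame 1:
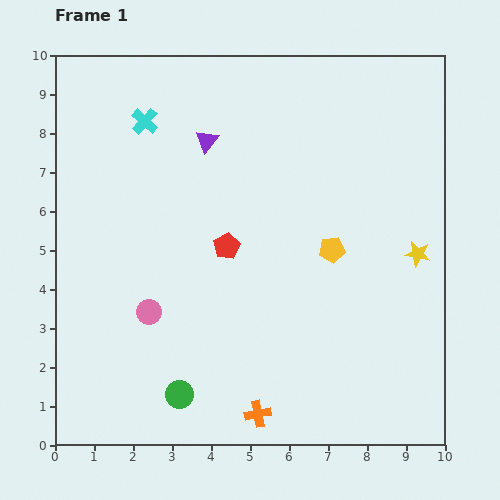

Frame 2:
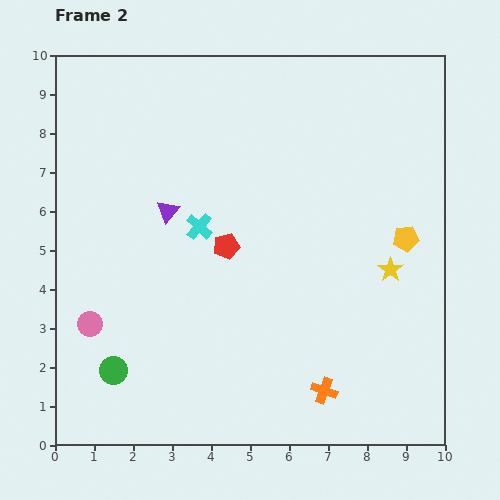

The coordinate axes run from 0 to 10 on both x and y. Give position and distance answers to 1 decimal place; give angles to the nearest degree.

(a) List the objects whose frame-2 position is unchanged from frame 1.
the red pentagon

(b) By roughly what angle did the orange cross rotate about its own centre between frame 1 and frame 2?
31° clockwise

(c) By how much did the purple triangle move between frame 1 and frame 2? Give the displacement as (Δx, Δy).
(-1.0, -1.8)

The purple triangle was at (3.9, 7.8) in frame 1 and (2.9, 6.0) in frame 2.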